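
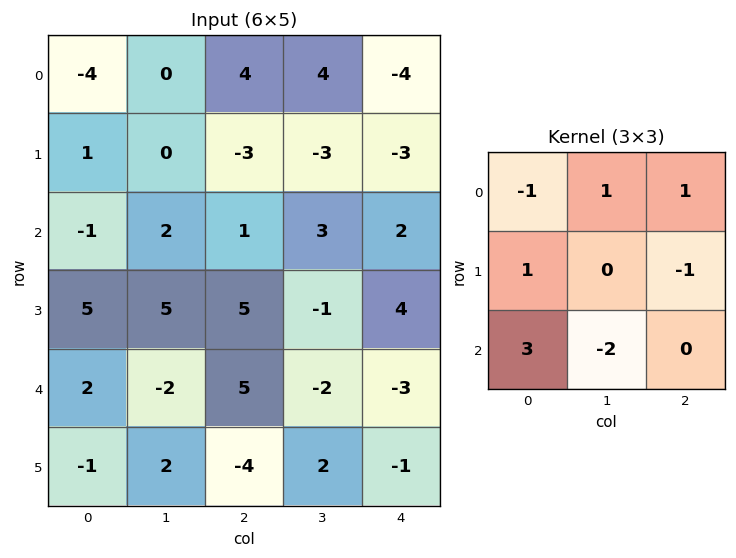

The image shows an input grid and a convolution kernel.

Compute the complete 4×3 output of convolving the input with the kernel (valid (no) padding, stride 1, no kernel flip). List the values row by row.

5 15 -7
-1 -2 13
14 -8 24
-5 13 -10

Output[0,0]: The receptive field on the input at this output position is [-4 0 4 / 1 0 -3 / -1 2 1]. Elementwise product with the kernel and sum: -4·-1 + 0·1 + 4·1 + 1·1 + -3·-1 + -1·3 + 2·-2.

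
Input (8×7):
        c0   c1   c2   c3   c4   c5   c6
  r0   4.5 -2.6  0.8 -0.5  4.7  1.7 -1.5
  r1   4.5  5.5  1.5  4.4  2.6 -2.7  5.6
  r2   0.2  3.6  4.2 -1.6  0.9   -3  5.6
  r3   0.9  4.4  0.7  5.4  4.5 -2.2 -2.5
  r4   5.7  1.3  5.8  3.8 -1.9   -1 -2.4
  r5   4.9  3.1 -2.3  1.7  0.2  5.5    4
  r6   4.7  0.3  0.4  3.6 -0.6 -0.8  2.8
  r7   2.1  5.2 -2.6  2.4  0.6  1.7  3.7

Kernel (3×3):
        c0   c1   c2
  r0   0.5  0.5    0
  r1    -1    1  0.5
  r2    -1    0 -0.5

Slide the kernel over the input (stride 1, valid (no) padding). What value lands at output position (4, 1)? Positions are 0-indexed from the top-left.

-3.1

The receptive field on the input at this output position is [1.3 5.8 3.8 / 3.1 -2.3 1.7 / 0.3 0.4 3.6]. Elementwise product with the kernel and sum: 1.3·0.5 + 5.8·0.5 + 3.1·-1 + -2.3·1 + 1.7·0.5 + 0.3·-1 + 3.6·-0.5.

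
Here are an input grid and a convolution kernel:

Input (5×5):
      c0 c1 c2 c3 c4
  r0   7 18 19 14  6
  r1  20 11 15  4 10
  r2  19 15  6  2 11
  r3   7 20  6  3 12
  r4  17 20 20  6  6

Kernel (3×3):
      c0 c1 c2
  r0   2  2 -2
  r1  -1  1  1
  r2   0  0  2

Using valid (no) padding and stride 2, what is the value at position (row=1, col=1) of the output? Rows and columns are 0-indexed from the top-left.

The receptive field on the input at this output position is [6 2 11 / 6 3 12 / 20 6 6]. Elementwise product with the kernel and sum: 6·2 + 2·2 + 11·-2 + 6·-1 + 3·1 + 12·1 + 6·2.

15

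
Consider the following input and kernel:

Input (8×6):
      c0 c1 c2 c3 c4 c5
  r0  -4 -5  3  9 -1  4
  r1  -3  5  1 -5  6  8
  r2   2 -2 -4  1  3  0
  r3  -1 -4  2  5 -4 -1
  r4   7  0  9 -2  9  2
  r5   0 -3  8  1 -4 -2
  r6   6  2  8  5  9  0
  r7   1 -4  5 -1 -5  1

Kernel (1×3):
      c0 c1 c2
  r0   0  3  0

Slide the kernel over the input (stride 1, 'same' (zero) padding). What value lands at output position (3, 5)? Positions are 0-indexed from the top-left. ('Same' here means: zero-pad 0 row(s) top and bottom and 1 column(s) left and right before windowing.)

The receptive field on the zero-padded input at this output position is [-4 -1 0]. Elementwise product with the kernel and sum: -1·3.

-3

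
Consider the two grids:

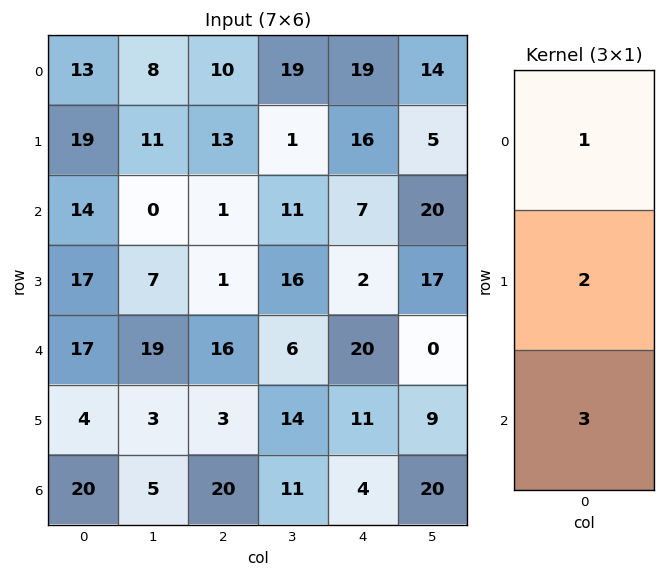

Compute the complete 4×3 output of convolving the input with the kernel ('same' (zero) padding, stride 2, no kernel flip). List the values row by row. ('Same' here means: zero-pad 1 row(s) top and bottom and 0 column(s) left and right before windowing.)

83 59 86
98 18 36
63 42 75
44 43 19

Output[0,0]: The receptive field on the zero-padded input at this output position is [0 / 13 / 19]. Elementwise product with the kernel and sum: 0·1 + 13·2 + 19·3.
Output[0,1]: The receptive field on the zero-padded input at this output position is [0 / 10 / 13]. Elementwise product with the kernel and sum: 0·1 + 10·2 + 13·3.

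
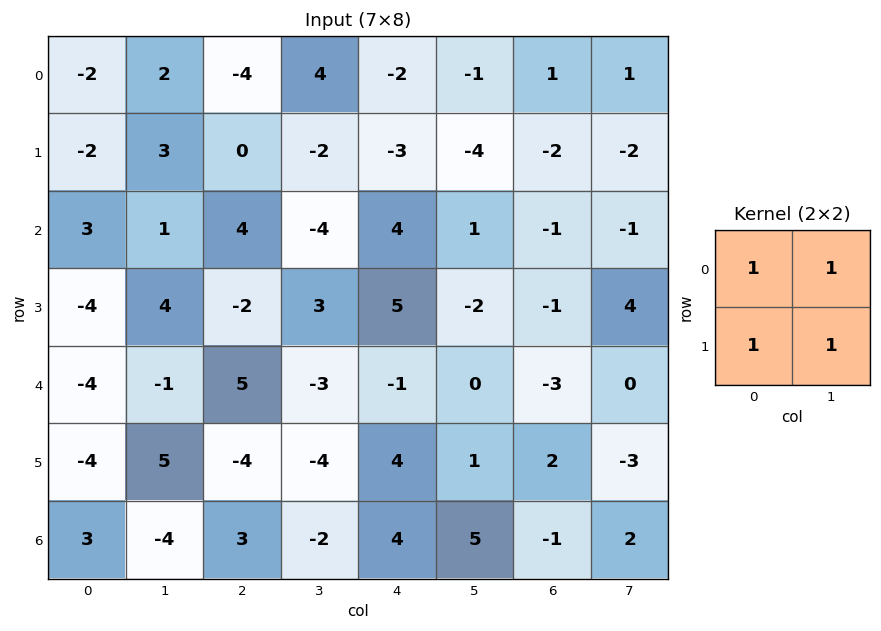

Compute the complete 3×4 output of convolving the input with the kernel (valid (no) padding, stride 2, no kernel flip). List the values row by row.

Output[0,0]: The receptive field on the input at this output position is [-2 2 / -2 3]. Elementwise product with the kernel and sum: -2·1 + 2·1 + -2·1 + 3·1.
Output[0,1]: The receptive field on the input at this output position is [-4 4 / 0 -2]. Elementwise product with the kernel and sum: -4·1 + 4·1 + 0·1 + -2·1.

1 -2 -10 -2
4 1 8 1
-4 -6 4 -4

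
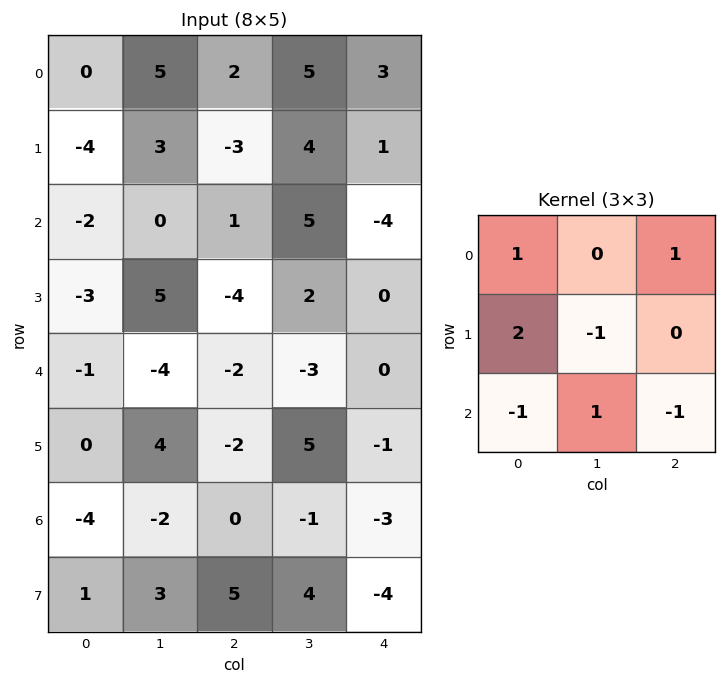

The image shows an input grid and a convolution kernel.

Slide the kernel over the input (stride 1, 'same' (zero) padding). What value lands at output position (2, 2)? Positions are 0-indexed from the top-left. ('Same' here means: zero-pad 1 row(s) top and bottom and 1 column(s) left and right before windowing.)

-5

The receptive field on the zero-padded input at this output position is [3 -3 4 / 0 1 5 / 5 -4 2]. Elementwise product with the kernel and sum: 3·1 + 4·1 + 0·2 + 1·-1 + 5·-1 + -4·1 + 2·-1.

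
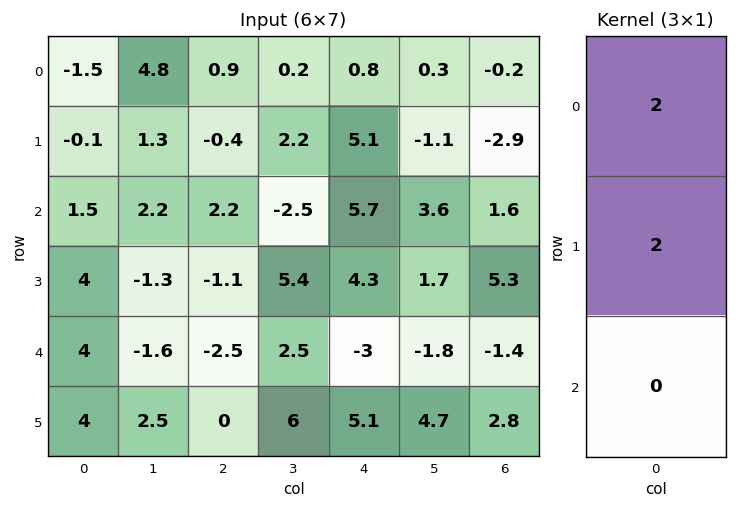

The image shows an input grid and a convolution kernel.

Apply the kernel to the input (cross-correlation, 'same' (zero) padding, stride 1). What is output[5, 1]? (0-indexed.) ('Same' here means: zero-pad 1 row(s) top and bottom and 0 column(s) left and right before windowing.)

1.8

The receptive field on the zero-padded input at this output position is [-1.6 / 2.5 / 0]. Elementwise product with the kernel and sum: -1.6·2 + 2.5·2.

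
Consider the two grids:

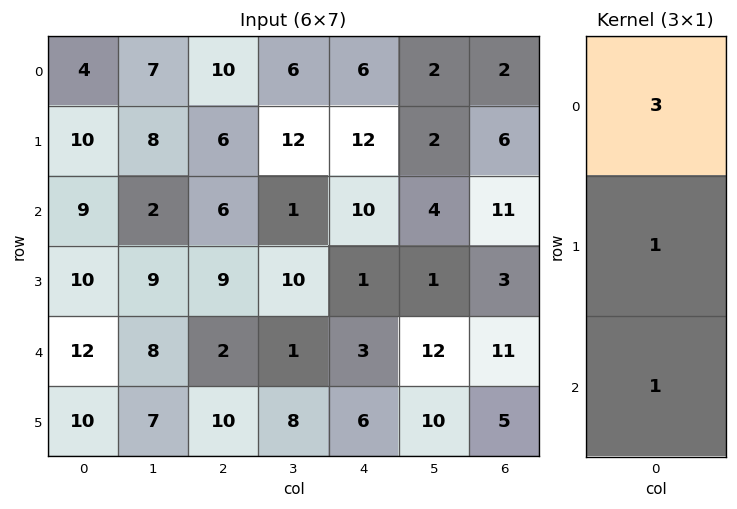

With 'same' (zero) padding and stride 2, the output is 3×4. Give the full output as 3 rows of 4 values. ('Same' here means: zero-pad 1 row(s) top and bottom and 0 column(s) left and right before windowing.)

Output[0,0]: The receptive field on the zero-padded input at this output position is [0 / 4 / 10]. Elementwise product with the kernel and sum: 0·3 + 4·1 + 10·1.
Output[0,1]: The receptive field on the zero-padded input at this output position is [0 / 10 / 6]. Elementwise product with the kernel and sum: 0·3 + 10·1 + 6·1.

14 16 18 8
49 33 47 32
52 39 12 25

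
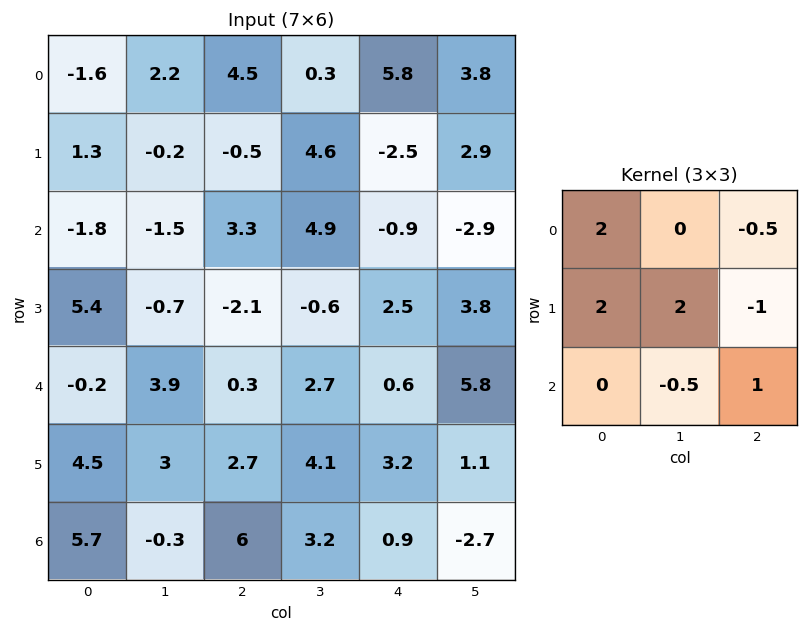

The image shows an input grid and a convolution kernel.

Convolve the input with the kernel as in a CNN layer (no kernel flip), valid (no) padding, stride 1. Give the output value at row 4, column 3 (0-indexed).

12.85

The receptive field on the input at this output position is [2.7 0.6 5.8 / 4.1 3.2 1.1 / 3.2 0.9 -2.7]. Elementwise product with the kernel and sum: 2.7·2 + 5.8·-0.5 + 4.1·2 + 3.2·2 + 1.1·-1 + 0.9·-0.5 + -2.7·1.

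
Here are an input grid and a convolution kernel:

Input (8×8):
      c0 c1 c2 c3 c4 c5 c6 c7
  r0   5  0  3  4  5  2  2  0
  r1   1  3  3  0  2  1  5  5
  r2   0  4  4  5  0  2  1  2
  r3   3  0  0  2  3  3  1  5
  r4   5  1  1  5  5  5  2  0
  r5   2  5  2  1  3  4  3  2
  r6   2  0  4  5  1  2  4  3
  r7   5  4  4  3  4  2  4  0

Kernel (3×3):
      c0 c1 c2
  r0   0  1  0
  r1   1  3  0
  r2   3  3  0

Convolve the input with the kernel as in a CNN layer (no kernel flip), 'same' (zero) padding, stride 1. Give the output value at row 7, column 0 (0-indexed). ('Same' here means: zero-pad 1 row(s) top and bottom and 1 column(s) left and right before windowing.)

17

The receptive field on the zero-padded input at this output position is [0 2 0 / 0 5 4 / 0 0 0]. Elementwise product with the kernel and sum: 2·1 + 0·1 + 5·3 + 0·3 + 0·3.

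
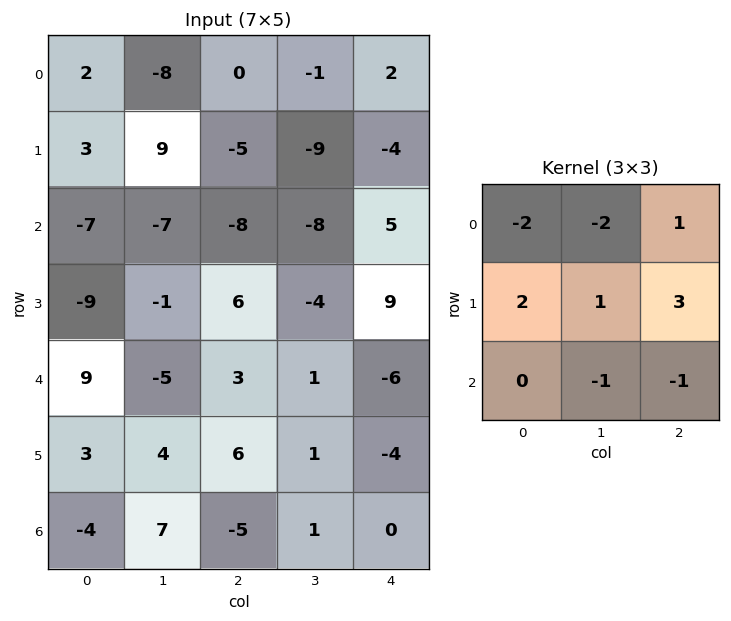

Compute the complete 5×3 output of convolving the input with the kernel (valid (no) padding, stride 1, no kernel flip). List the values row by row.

27 17 -24
-79 -65 10
21 10 77
38 -25 -3
21 26 -14

Output[0,0]: The receptive field on the input at this output position is [2 -8 0 / 3 9 -5 / -7 -7 -8]. Elementwise product with the kernel and sum: 2·-2 + -8·-2 + 0·1 + 3·2 + 9·1 + -5·3 + -7·-1 + -8·-1.
Output[0,1]: The receptive field on the input at this output position is [-8 0 -1 / 9 -5 -9 / -7 -8 -8]. Elementwise product with the kernel and sum: -8·-2 + 0·-2 + -1·1 + 9·2 + -5·1 + -9·3 + -8·-1 + -8·-1.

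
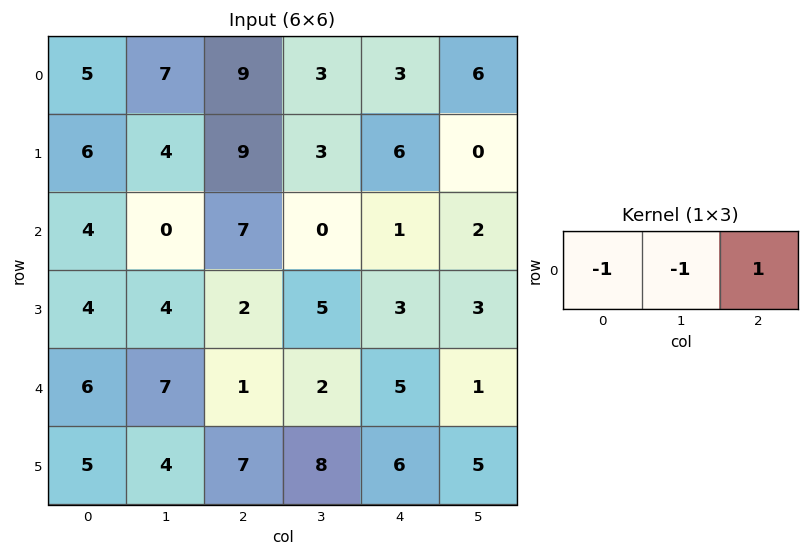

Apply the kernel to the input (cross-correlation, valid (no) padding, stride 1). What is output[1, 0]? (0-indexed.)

-1

The receptive field on the input at this output position is [6 4 9]. Elementwise product with the kernel and sum: 6·-1 + 4·-1 + 9·1.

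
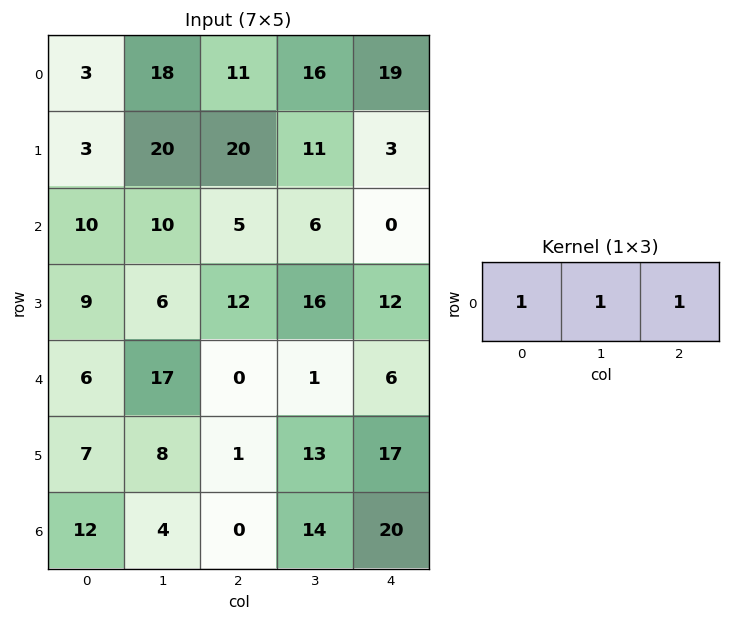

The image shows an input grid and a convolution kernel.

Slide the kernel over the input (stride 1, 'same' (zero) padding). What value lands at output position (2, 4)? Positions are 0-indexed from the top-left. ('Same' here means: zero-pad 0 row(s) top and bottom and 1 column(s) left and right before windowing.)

The receptive field on the zero-padded input at this output position is [6 0 0]. Elementwise product with the kernel and sum: 6·1 + 0·1 + 0·1.

6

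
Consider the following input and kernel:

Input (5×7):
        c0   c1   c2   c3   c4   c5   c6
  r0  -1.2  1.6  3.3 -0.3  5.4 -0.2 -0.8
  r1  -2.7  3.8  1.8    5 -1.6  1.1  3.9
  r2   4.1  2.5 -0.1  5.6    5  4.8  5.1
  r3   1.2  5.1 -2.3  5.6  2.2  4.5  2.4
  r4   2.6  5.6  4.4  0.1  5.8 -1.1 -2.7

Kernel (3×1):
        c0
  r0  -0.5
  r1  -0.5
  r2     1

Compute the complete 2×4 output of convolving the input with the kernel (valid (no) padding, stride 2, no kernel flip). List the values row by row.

Output[0,0]: The receptive field on the input at this output position is [-1.2 / -2.7 / 4.1]. Elementwise product with the kernel and sum: -1.2·-0.5 + -2.7·-0.5 + 4.1·1.

6.05 -2.65 3.1 3.55
-0.05 5.6 2.2 -6.45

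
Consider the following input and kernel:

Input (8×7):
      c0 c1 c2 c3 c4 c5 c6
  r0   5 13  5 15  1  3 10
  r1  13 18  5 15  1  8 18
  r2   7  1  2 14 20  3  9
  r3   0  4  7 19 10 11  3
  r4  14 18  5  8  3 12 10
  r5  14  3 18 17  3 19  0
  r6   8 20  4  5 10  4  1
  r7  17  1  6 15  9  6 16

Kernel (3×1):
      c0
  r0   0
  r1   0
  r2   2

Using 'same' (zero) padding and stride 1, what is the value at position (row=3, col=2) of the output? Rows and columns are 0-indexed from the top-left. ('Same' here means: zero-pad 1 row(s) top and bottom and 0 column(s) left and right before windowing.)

10

The receptive field on the zero-padded input at this output position is [2 / 7 / 5]. Elementwise product with the kernel and sum: 5·2.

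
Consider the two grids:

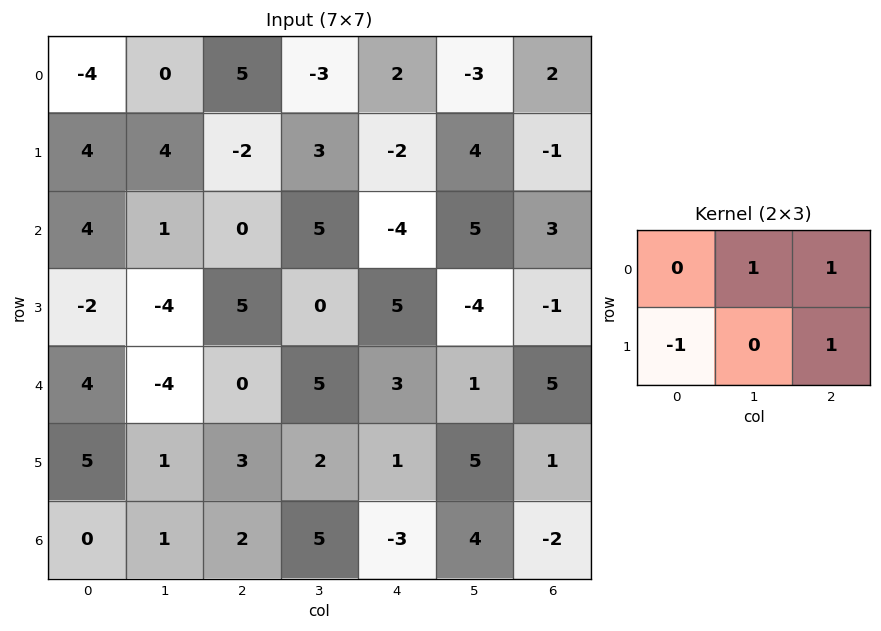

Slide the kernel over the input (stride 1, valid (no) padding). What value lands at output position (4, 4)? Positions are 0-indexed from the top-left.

The receptive field on the input at this output position is [3 1 5 / 1 5 1]. Elementwise product with the kernel and sum: 1·1 + 5·1 + 1·-1 + 1·1.

6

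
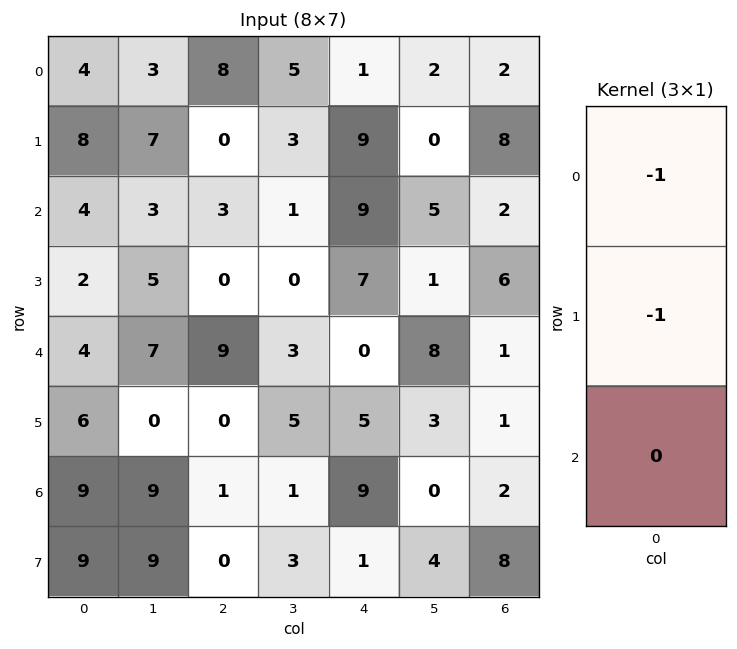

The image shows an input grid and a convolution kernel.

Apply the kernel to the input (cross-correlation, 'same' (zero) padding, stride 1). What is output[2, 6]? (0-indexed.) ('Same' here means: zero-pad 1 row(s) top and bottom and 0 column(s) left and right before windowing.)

-10

The receptive field on the zero-padded input at this output position is [8 / 2 / 6]. Elementwise product with the kernel and sum: 8·-1 + 2·-1.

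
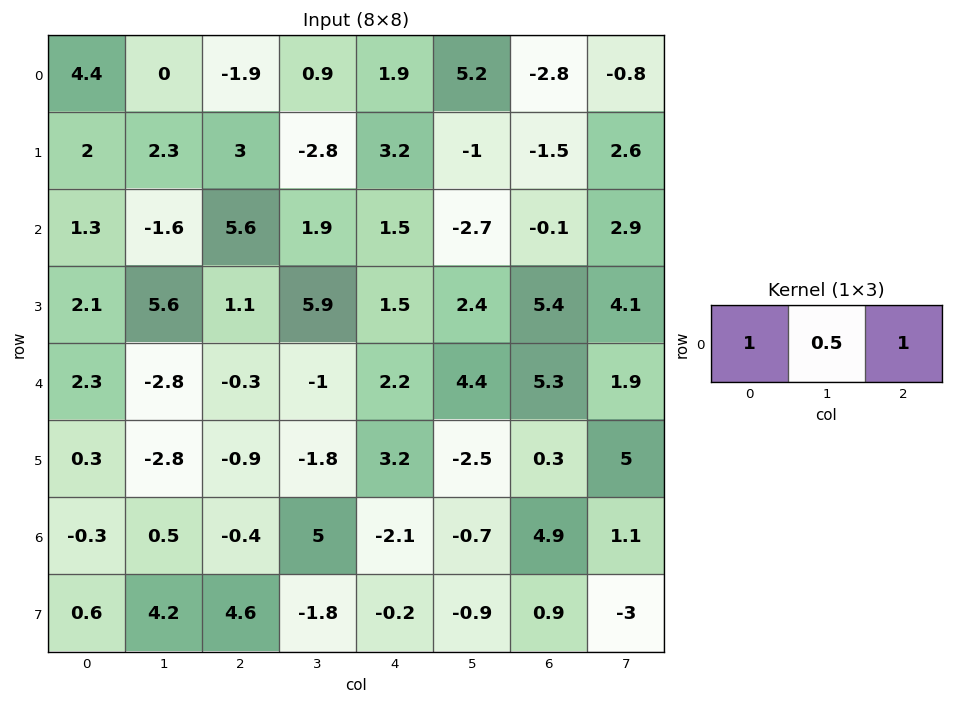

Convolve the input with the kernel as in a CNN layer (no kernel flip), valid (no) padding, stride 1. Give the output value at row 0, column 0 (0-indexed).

2.5

The receptive field on the input at this output position is [4.4 0 -1.9]. Elementwise product with the kernel and sum: 4.4·1 + 0·0.5 + -1.9·1.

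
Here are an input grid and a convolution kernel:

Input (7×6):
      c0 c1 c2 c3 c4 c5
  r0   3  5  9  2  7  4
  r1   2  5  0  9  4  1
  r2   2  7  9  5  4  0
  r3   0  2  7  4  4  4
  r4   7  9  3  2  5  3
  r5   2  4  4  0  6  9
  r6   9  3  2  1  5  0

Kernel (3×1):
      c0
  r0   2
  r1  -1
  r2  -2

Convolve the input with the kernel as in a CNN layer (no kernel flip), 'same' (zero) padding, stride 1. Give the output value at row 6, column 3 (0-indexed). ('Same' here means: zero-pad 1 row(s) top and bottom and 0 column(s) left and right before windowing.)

The receptive field on the zero-padded input at this output position is [0 / 1 / 0]. Elementwise product with the kernel and sum: 0·2 + 1·-1 + 0·-2.

-1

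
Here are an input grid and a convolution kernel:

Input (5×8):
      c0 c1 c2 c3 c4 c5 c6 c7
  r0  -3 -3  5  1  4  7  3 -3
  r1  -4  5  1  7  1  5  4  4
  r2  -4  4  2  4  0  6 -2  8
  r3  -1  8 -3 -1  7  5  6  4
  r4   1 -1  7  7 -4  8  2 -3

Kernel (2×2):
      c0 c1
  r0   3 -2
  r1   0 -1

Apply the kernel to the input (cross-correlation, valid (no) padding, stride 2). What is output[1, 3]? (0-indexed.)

-26

The receptive field on the input at this output position is [-2 8 / 6 4]. Elementwise product with the kernel and sum: -2·3 + 8·-2 + 4·-1.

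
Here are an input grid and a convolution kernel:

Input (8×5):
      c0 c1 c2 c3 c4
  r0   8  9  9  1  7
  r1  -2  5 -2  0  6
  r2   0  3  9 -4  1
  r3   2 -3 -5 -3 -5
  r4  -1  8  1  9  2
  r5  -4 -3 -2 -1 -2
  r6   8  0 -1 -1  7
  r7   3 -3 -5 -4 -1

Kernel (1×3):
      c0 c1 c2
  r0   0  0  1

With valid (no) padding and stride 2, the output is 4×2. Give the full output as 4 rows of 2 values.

9 7
9 1
1 2
-1 7

Output[0,0]: The receptive field on the input at this output position is [8 9 9]. Elementwise product with the kernel and sum: 9·1.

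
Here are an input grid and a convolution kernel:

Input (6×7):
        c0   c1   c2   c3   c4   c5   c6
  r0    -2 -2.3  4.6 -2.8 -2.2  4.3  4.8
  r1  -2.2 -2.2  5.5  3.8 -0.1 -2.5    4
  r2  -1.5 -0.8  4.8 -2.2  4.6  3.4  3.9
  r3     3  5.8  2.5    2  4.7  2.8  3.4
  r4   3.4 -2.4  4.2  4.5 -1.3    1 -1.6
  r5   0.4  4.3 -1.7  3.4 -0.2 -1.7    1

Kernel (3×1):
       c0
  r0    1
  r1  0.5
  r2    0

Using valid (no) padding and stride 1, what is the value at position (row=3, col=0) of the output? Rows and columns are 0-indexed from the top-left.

4.7

The receptive field on the input at this output position is [3 / 3.4 / 0.4]. Elementwise product with the kernel and sum: 3·1 + 3.4·0.5.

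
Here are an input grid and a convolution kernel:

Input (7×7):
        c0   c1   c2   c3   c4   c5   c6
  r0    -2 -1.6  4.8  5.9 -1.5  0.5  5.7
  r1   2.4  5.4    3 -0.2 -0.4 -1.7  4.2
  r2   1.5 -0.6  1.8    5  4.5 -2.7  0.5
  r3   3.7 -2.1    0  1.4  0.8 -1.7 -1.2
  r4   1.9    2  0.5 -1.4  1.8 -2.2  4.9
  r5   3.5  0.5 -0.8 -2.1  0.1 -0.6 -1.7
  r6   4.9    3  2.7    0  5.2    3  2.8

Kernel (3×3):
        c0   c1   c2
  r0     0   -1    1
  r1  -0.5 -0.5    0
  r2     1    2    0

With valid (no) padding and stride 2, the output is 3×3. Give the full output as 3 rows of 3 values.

Output[0,0]: The receptive field on the input at this output position is [-2 -1.6 4.8 / 2.4 5.4 3 / 1.5 -0.6 1.8]. Elementwise product with the kernel and sum: -1.6·-1 + 4.8·1 + 2.4·-0.5 + 5.4·-0.5 + 1.5·1 + -0.6·2.
Output[0,1]: The receptive field on the input at this output position is [4.8 5.9 -1.5 / 3 -0.2 -0.4 / 1.8 5 4.5]. Elementwise product with the kernel and sum: 5.9·-1 + -1.5·1 + 3·-0.5 + -0.2·-0.5 + 1.8·1 + 5·2.

2.8 3 5.35
7.5 -3.5 1.05
7.4 7.35 18.55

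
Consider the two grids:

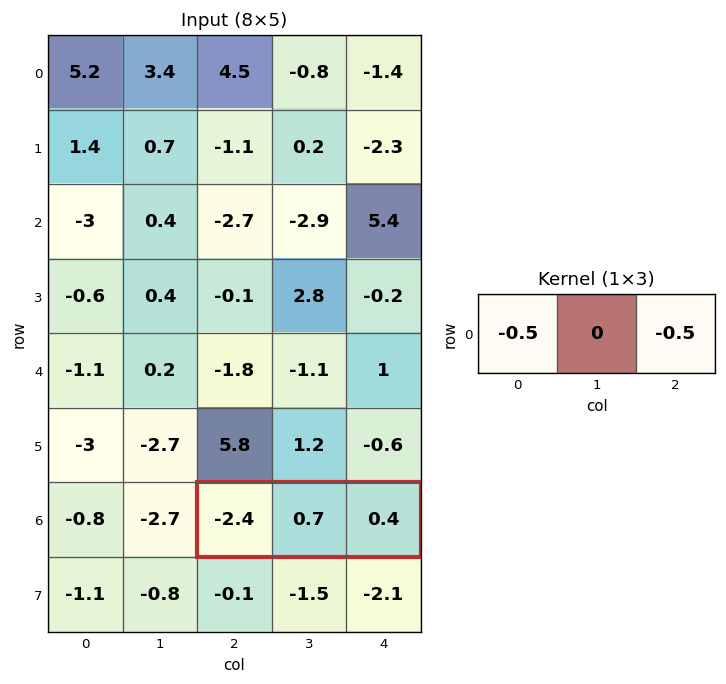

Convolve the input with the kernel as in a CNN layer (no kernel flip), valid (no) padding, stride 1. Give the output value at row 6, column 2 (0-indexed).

1

The receptive field on the input at this output position is [-2.4 0.7 0.4]. Elementwise product with the kernel and sum: -2.4·-0.5 + 0.4·-0.5.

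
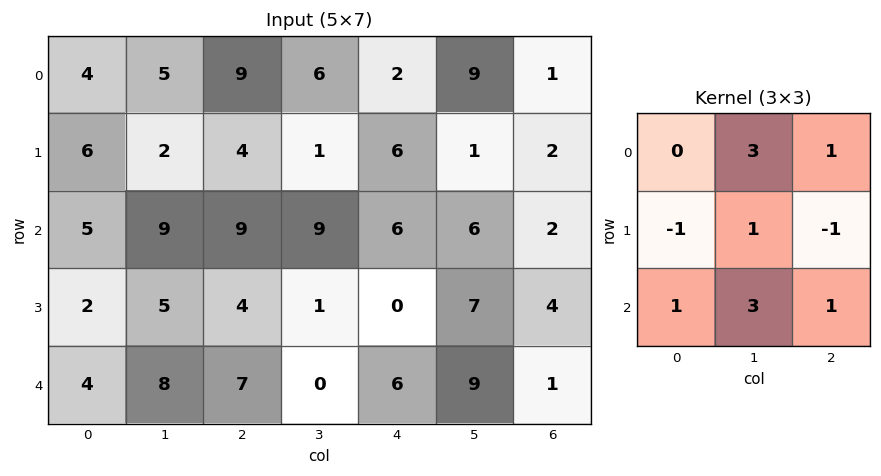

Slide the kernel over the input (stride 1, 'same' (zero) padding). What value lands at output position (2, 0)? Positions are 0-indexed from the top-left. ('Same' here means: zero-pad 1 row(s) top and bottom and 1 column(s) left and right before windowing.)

The receptive field on the zero-padded input at this output position is [0 6 2 / 0 5 9 / 0 2 5]. Elementwise product with the kernel and sum: 6·3 + 2·1 + 0·-1 + 5·1 + 9·-1 + 0·1 + 2·3 + 5·1.

27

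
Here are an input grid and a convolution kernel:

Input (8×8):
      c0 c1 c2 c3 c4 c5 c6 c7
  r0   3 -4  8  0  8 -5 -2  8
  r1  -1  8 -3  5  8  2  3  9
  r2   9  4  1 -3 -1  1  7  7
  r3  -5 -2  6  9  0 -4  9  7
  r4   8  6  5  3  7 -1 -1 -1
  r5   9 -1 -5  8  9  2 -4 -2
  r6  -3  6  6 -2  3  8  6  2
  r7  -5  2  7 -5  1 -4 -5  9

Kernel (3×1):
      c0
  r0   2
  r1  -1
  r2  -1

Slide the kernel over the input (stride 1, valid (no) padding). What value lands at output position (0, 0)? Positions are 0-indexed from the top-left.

-2

The receptive field on the input at this output position is [3 / -1 / 9]. Elementwise product with the kernel and sum: 3·2 + -1·-1 + 9·-1.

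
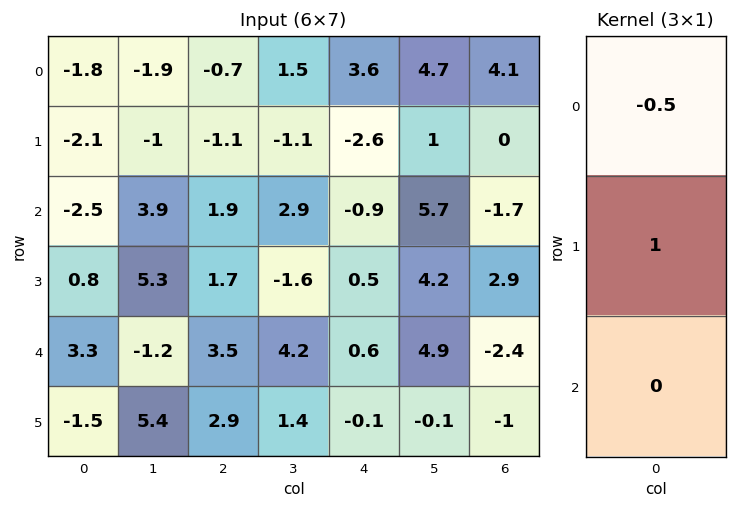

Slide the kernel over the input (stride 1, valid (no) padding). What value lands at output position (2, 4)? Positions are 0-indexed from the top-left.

0.95

The receptive field on the input at this output position is [-0.9 / 0.5 / 0.6]. Elementwise product with the kernel and sum: -0.9·-0.5 + 0.5·1.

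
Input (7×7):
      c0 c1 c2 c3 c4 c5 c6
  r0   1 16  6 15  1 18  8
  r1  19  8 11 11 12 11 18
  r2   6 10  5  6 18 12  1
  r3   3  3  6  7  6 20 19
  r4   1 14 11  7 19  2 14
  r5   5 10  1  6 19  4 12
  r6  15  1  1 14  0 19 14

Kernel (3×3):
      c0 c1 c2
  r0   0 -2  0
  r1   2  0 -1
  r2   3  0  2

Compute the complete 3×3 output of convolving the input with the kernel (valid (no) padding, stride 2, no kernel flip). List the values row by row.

Output[0,0]: The receptive field on the input at this output position is [1 16 6 / 19 8 11 / 6 10 5]. Elementwise product with the kernel and sum: 16·-2 + 19·2 + 11·-1 + 6·3 + 5·2.
Output[0,1]: The receptive field on the input at this output position is [6 15 1 / 11 11 12 / 5 6 18]. Elementwise product with the kernel and sum: 15·-2 + 11·2 + 12·-1 + 5·3 + 18·2.

23 31 26
5 65 54
28 -28 50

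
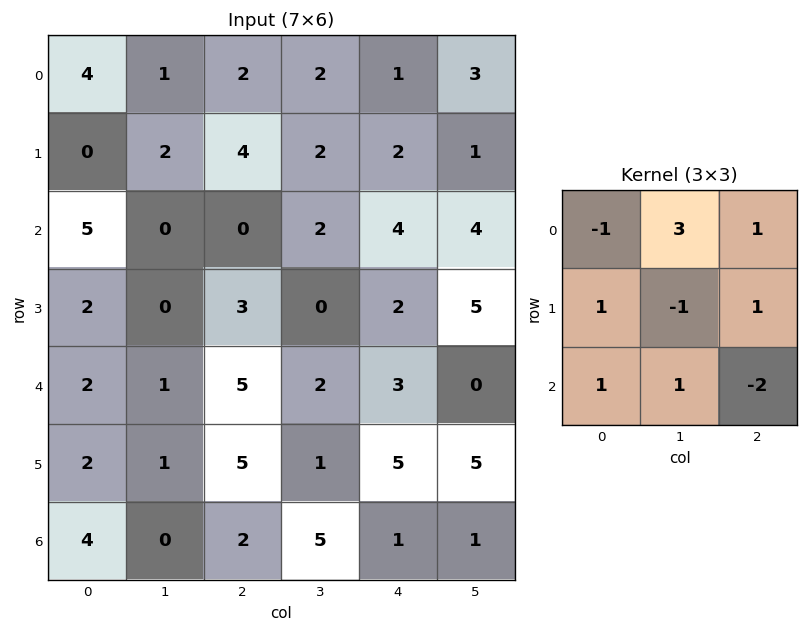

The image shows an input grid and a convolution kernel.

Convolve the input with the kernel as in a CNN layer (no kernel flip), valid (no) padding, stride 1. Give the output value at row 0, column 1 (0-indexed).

The receptive field on the input at this output position is [1 2 2 / 2 4 2 / 0 0 2]. Elementwise product with the kernel and sum: 1·-1 + 2·3 + 2·1 + 2·1 + 4·-1 + 2·1 + 0·1 + 0·1 + 2·-2.

3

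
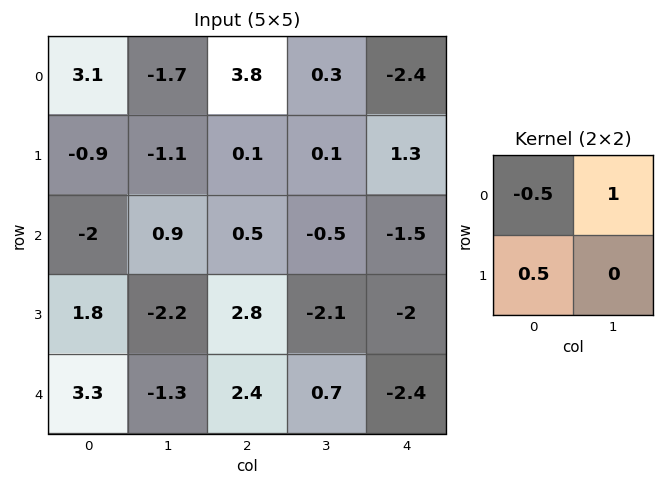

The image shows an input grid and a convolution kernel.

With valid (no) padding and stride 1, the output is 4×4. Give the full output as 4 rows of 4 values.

-3.7 4.1 -1.55 -2.5
-1.65 1.1 0.3 1
2.8 -1.05 0.65 -2.3
-1.45 3.25 -2.3 -0.6

Output[0,0]: The receptive field on the input at this output position is [3.1 -1.7 / -0.9 -1.1]. Elementwise product with the kernel and sum: 3.1·-0.5 + -1.7·1 + -0.9·0.5.
Output[0,1]: The receptive field on the input at this output position is [-1.7 3.8 / -1.1 0.1]. Elementwise product with the kernel and sum: -1.7·-0.5 + 3.8·1 + -1.1·0.5.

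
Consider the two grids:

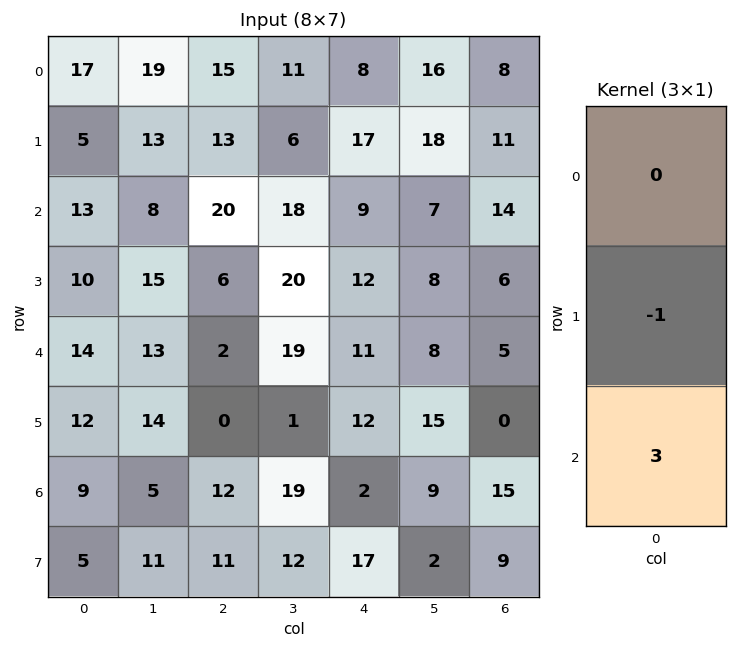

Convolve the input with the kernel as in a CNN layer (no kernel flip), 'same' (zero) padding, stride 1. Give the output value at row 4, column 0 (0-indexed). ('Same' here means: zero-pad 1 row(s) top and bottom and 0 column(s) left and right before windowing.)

The receptive field on the zero-padded input at this output position is [10 / 14 / 12]. Elementwise product with the kernel and sum: 14·-1 + 12·3.

22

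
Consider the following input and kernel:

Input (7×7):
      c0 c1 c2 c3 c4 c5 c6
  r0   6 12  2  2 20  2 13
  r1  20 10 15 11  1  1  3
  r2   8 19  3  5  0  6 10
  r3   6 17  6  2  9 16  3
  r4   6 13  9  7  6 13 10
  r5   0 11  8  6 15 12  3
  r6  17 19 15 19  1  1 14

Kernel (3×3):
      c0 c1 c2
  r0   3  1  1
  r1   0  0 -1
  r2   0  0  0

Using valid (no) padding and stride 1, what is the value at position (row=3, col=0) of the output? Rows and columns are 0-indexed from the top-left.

The receptive field on the input at this output position is [6 17 6 / 6 13 9 / 0 11 8]. Elementwise product with the kernel and sum: 6·3 + 17·1 + 6·1 + 9·-1.

32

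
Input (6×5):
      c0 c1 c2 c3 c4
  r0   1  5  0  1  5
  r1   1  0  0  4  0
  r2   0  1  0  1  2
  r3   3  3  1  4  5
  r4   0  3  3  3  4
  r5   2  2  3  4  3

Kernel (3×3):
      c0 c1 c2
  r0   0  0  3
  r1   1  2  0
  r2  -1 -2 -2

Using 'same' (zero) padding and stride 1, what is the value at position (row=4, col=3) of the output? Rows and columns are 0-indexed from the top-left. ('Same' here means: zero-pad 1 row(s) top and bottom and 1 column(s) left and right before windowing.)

The receptive field on the zero-padded input at this output position is [1 4 5 / 3 3 4 / 3 4 3]. Elementwise product with the kernel and sum: 5·3 + 3·1 + 3·2 + 3·-1 + 4·-2 + 3·-2.

7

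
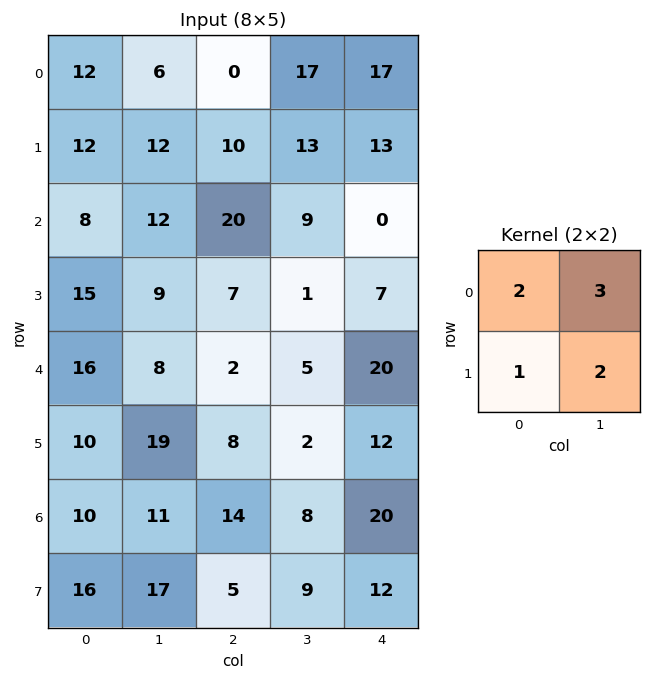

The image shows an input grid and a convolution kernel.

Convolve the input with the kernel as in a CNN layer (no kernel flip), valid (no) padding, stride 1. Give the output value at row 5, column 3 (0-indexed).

The receptive field on the input at this output position is [2 12 / 8 20]. Elementwise product with the kernel and sum: 2·2 + 12·3 + 8·1 + 20·2.

88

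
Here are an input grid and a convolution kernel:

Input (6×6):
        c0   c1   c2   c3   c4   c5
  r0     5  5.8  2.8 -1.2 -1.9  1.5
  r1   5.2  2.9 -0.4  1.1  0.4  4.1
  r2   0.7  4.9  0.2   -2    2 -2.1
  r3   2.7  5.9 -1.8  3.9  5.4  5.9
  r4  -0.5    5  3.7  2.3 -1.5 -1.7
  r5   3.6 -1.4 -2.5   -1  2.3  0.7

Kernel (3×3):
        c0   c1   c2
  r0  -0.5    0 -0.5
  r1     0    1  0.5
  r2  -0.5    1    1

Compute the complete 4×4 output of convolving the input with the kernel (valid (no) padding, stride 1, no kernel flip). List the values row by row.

Output[0,0]: The receptive field on the input at this output position is [5 5.8 2.8 / 5.2 2.9 -0.4 / 0.7 4.9 0.2]. Elementwise product with the kernel and sum: 5·-0.5 + 2.8·-0.5 + 2.9·1 + -0.4·0.5 + 0.7·-0.5 + 4.9·1 + 0.2·1.

3.55 -6.4 0.75 3.2
5.35 -3.65 9.2 7.7
13.5 2.2 4.45 6.05
0.7 -2.85 2.3 -3.75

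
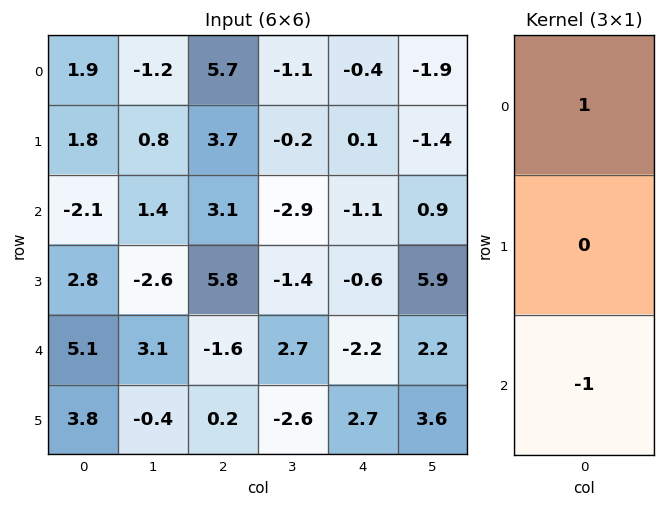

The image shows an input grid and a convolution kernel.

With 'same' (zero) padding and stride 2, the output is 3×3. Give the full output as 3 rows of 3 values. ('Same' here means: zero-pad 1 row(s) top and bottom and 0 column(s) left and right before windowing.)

-1.8 -3.7 -0.1
-1 -2.1 0.7
-1 5.6 -3.3

Output[0,0]: The receptive field on the zero-padded input at this output position is [0 / 1.9 / 1.8]. Elementwise product with the kernel and sum: 0·1 + 1.8·-1.
Output[0,1]: The receptive field on the zero-padded input at this output position is [0 / 5.7 / 3.7]. Elementwise product with the kernel and sum: 0·1 + 3.7·-1.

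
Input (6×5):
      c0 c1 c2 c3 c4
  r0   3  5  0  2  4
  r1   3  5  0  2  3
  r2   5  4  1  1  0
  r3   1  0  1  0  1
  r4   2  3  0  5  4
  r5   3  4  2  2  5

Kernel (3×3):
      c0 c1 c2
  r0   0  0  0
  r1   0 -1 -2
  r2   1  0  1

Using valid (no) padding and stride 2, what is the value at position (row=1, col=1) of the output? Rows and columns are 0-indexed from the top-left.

The receptive field on the input at this output position is [1 1 0 / 1 0 1 / 0 5 4]. Elementwise product with the kernel and sum: 0·-1 + 1·-2 + 0·1 + 4·1.

2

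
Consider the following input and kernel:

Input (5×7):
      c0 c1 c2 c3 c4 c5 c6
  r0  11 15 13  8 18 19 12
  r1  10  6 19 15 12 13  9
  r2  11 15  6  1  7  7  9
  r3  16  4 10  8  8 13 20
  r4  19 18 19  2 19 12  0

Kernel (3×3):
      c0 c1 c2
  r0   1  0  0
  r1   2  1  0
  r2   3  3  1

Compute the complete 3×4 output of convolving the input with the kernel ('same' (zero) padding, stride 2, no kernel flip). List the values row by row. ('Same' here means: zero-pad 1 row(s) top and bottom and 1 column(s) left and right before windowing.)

47 133 128 116
63 92 85 135
19 59 31 37

Output[0,0]: The receptive field on the zero-padded input at this output position is [0 0 0 / 0 11 15 / 0 10 6]. Elementwise product with the kernel and sum: 0·1 + 0·2 + 11·1 + 0·3 + 10·3 + 6·1.
Output[0,1]: The receptive field on the zero-padded input at this output position is [0 0 0 / 15 13 8 / 6 19 15]. Elementwise product with the kernel and sum: 0·1 + 15·2 + 13·1 + 6·3 + 19·3 + 15·1.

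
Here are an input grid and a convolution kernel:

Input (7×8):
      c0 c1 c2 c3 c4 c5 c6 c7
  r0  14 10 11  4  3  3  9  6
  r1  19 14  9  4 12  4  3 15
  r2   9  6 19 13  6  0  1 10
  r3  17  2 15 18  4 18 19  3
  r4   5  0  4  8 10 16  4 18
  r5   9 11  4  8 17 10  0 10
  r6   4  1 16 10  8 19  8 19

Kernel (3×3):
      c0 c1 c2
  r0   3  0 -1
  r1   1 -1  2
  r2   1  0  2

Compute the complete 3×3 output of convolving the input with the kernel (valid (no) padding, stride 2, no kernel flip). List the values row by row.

101 90 22
66 80 59
53 64 57

Output[0,0]: The receptive field on the input at this output position is [14 10 11 / 19 14 9 / 9 6 19]. Elementwise product with the kernel and sum: 14·3 + 11·-1 + 19·1 + 14·-1 + 9·2 + 9·1 + 19·2.
Output[0,1]: The receptive field on the input at this output position is [11 4 3 / 9 4 12 / 19 13 6]. Elementwise product with the kernel and sum: 11·3 + 3·-1 + 9·1 + 4·-1 + 12·2 + 19·1 + 6·2.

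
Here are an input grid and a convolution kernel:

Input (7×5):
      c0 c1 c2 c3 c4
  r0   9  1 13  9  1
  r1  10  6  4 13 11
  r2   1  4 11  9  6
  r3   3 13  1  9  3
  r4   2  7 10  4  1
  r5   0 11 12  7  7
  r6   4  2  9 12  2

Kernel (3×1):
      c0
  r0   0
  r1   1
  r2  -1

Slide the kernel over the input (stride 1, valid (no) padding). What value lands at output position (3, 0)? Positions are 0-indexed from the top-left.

2

The receptive field on the input at this output position is [3 / 2 / 0]. Elementwise product with the kernel and sum: 2·1 + 0·-1.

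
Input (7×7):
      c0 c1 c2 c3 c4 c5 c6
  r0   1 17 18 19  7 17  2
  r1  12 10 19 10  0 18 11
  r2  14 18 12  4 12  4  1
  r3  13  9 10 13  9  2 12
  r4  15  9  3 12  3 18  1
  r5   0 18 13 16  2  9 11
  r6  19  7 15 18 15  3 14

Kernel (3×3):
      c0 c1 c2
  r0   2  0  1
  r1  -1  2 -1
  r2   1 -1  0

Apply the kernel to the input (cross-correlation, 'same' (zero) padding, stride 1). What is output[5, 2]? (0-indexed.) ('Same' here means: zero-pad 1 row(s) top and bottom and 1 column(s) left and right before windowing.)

14

The receptive field on the zero-padded input at this output position is [9 3 12 / 18 13 16 / 7 15 18]. Elementwise product with the kernel and sum: 9·2 + 12·1 + 18·-1 + 13·2 + 16·-1 + 7·1 + 15·-1.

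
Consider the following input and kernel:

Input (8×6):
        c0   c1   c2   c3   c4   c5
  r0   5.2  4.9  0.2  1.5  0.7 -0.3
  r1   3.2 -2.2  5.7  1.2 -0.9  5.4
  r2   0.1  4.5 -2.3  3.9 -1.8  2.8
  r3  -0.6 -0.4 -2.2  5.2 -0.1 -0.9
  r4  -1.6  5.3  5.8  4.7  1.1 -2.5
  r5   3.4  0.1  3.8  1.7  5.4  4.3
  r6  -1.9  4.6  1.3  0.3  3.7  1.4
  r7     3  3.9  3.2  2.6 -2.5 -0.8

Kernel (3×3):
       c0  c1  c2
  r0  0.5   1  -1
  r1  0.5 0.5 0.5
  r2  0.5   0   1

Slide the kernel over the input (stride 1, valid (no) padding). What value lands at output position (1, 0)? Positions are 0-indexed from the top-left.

-7.65

The receptive field on the input at this output position is [3.2 -2.2 5.7 / 0.1 4.5 -2.3 / -0.6 -0.4 -2.2]. Elementwise product with the kernel and sum: 3.2·0.5 + -2.2·1 + 5.7·-1 + 0.1·0.5 + 4.5·0.5 + -2.3·0.5 + -0.6·0.5 + -2.2·1.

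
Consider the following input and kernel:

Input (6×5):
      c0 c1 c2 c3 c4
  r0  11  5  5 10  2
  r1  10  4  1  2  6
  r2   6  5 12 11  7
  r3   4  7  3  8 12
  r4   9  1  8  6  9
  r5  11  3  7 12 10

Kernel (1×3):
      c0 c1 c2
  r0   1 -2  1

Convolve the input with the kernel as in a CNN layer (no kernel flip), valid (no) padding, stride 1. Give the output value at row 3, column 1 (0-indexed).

9

The receptive field on the input at this output position is [7 3 8]. Elementwise product with the kernel and sum: 7·1 + 3·-2 + 8·1.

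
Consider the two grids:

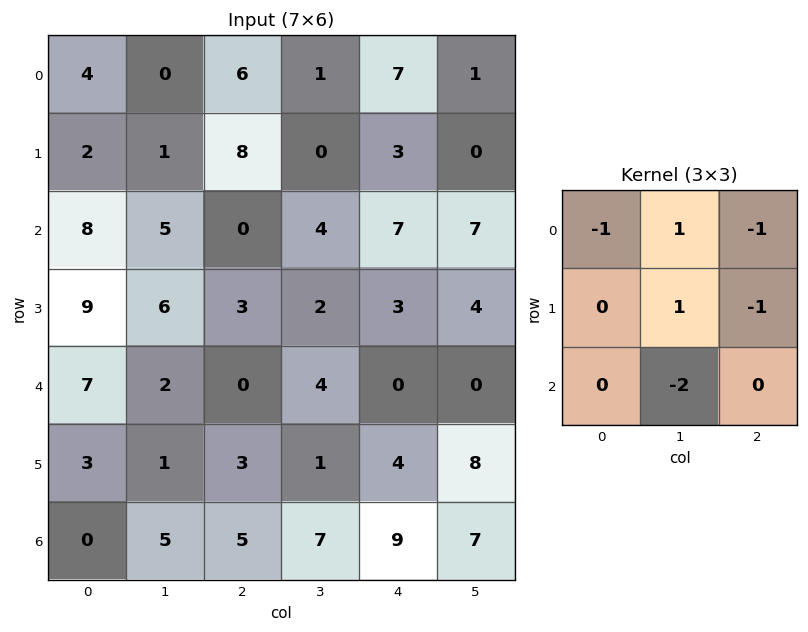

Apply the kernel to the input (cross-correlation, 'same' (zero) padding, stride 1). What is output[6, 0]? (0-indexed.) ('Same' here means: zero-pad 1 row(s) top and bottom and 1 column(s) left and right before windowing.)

The receptive field on the zero-padded input at this output position is [0 3 1 / 0 0 5 / 0 0 0]. Elementwise product with the kernel and sum: 0·-1 + 3·1 + 1·-1 + 0·1 + 5·-1 + 0·-2.

-3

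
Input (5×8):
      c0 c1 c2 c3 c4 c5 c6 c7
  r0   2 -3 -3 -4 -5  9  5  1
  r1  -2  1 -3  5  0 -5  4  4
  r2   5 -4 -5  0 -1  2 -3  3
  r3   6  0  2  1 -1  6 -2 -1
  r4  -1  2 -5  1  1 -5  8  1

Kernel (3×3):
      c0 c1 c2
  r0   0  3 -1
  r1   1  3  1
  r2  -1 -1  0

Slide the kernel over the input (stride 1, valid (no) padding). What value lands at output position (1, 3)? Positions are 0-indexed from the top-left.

4

The receptive field on the input at this output position is [5 0 -5 / 0 -1 2 / 1 -1 6]. Elementwise product with the kernel and sum: 0·3 + -5·-1 + 0·1 + -1·3 + 2·1 + 1·-1 + -1·-1.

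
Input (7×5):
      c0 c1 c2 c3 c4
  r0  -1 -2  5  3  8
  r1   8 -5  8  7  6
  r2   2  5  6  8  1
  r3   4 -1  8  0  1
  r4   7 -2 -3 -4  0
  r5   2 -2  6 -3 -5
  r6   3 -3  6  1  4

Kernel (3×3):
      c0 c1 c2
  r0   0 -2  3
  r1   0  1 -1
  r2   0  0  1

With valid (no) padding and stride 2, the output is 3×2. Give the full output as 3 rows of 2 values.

12 20
-4 -14
-7 14

Output[0,0]: The receptive field on the input at this output position is [-1 -2 5 / 8 -5 8 / 2 5 6]. Elementwise product with the kernel and sum: -2·-2 + 5·3 + -5·1 + 8·-1 + 6·1.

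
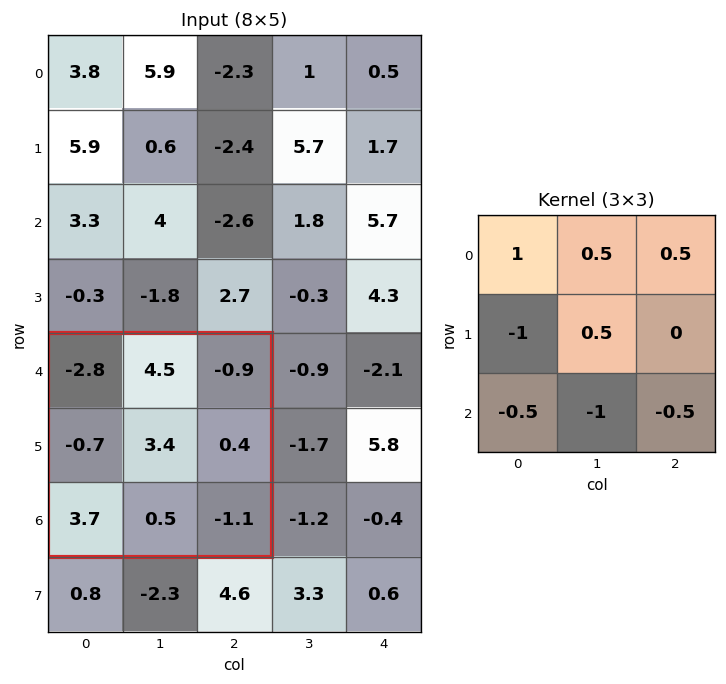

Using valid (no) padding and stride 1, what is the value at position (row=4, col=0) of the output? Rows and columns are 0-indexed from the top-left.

-0.4

The receptive field on the input at this output position is [-2.8 4.5 -0.9 / -0.7 3.4 0.4 / 3.7 0.5 -1.1]. Elementwise product with the kernel and sum: -2.8·1 + 4.5·0.5 + -0.9·0.5 + -0.7·-1 + 3.4·0.5 + 3.7·-0.5 + 0.5·-1 + -1.1·-0.5.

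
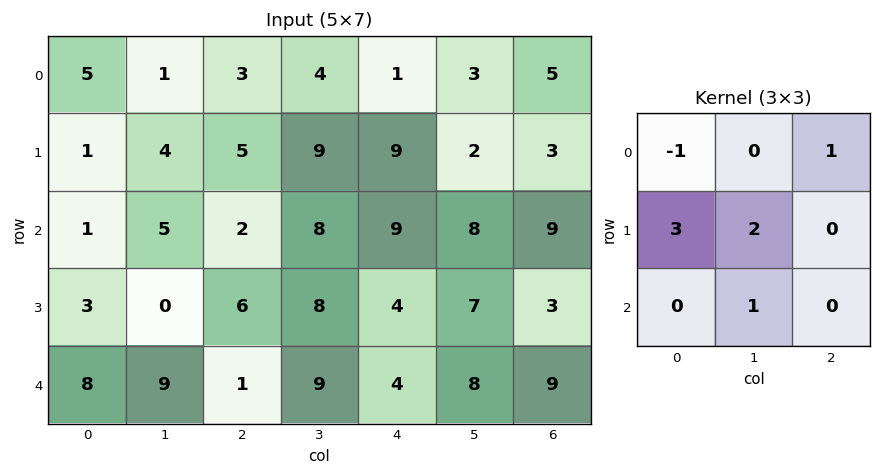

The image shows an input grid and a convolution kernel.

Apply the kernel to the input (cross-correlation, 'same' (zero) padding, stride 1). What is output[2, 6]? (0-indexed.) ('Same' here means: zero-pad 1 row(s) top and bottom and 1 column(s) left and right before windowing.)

43

The receptive field on the zero-padded input at this output position is [2 3 0 / 8 9 0 / 7 3 0]. Elementwise product with the kernel and sum: 2·-1 + 0·1 + 8·3 + 9·2 + 3·1.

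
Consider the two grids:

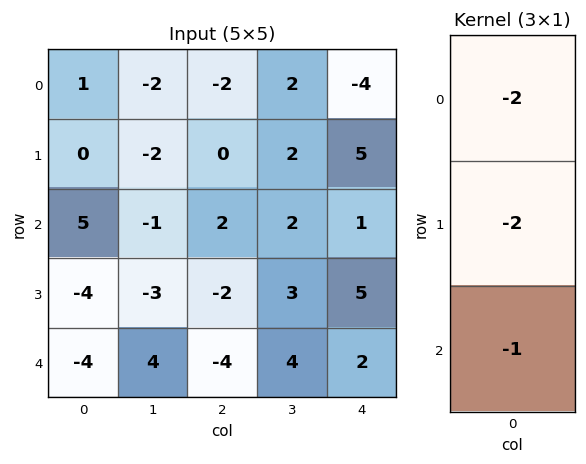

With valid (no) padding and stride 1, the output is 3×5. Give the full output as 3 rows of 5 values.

-7 9 2 -10 -3
-6 9 -2 -11 -17
2 4 4 -14 -14

Output[0,0]: The receptive field on the input at this output position is [1 / 0 / 5]. Elementwise product with the kernel and sum: 1·-2 + 0·-2 + 5·-1.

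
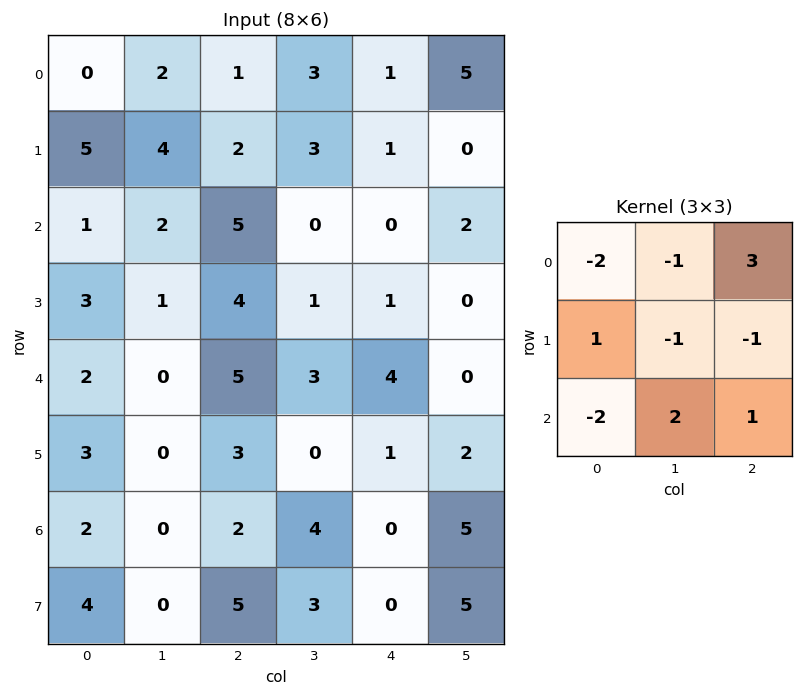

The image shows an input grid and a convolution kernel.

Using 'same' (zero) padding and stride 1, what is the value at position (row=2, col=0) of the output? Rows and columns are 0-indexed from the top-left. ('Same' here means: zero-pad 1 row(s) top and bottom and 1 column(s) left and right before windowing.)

11

The receptive field on the zero-padded input at this output position is [0 5 4 / 0 1 2 / 0 3 1]. Elementwise product with the kernel and sum: 0·-2 + 5·-1 + 4·3 + 0·1 + 1·-1 + 2·-1 + 0·-2 + 3·2 + 1·1.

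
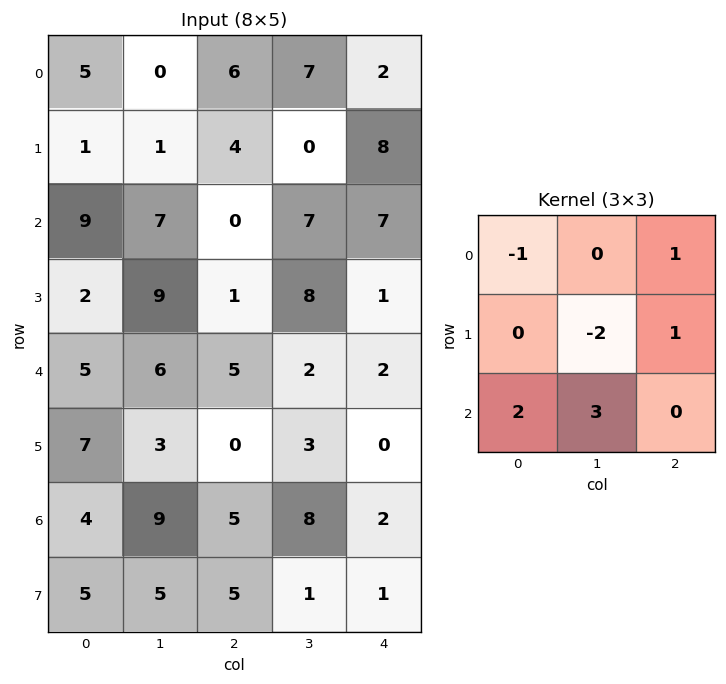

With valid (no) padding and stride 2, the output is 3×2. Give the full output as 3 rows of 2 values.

42 25
2 8
29 25

Output[0,0]: The receptive field on the input at this output position is [5 0 6 / 1 1 4 / 9 7 0]. Elementwise product with the kernel and sum: 5·-1 + 6·1 + 1·-2 + 4·1 + 9·2 + 7·3.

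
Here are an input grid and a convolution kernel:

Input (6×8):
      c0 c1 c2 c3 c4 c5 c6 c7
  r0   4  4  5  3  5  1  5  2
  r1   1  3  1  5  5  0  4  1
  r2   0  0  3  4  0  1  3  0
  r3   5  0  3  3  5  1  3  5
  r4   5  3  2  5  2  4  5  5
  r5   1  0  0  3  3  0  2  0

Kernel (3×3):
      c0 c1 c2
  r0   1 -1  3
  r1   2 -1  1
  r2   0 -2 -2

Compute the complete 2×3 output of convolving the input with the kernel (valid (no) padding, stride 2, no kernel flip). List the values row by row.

Output[0,0]: The receptive field on the input at this output position is [4 4 5 / 1 3 1 / 0 0 3]. Elementwise product with the kernel and sum: 4·1 + 4·-1 + 5·3 + 1·2 + 3·-1 + 1·1 + 0·-2 + 3·-2.

9 11 25
12 -7 2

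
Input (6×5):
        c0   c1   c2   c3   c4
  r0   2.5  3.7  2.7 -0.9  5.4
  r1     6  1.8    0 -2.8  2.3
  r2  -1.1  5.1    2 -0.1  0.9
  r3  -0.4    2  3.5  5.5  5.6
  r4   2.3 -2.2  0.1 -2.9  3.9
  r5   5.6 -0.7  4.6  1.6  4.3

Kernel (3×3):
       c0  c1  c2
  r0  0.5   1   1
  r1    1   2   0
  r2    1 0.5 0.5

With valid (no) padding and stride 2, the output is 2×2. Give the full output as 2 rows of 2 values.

19.7 2.65
11.4 16.9

Output[0,0]: The receptive field on the input at this output position is [2.5 3.7 2.7 / 6 1.8 0 / -1.1 5.1 2]. Elementwise product with the kernel and sum: 2.5·0.5 + 3.7·1 + 2.7·1 + 6·1 + 1.8·2 + -1.1·1 + 5.1·0.5 + 2·0.5.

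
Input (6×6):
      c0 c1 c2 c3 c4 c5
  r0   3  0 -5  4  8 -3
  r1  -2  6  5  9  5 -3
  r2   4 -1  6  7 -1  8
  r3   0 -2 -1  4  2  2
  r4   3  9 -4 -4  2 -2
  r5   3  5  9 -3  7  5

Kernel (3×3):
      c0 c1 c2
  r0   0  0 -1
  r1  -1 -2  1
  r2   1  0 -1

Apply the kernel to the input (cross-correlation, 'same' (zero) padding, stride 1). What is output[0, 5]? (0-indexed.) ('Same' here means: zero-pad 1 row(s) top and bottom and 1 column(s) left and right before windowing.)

The receptive field on the zero-padded input at this output position is [0 0 0 / 8 -3 0 / 5 -3 0]. Elementwise product with the kernel and sum: 0·-1 + 8·-1 + -3·-2 + 0·1 + 5·1 + 0·-1.

3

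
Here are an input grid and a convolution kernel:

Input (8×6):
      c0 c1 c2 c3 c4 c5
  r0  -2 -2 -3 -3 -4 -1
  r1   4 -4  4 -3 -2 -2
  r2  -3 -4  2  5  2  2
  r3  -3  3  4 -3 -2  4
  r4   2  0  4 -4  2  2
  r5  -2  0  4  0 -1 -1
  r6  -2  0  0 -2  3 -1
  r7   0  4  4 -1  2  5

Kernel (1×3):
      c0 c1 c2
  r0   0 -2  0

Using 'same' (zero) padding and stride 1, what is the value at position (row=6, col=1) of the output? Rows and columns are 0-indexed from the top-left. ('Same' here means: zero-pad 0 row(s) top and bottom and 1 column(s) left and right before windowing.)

The receptive field on the zero-padded input at this output position is [-2 0 0]. Elementwise product with the kernel and sum: 0·-2.

0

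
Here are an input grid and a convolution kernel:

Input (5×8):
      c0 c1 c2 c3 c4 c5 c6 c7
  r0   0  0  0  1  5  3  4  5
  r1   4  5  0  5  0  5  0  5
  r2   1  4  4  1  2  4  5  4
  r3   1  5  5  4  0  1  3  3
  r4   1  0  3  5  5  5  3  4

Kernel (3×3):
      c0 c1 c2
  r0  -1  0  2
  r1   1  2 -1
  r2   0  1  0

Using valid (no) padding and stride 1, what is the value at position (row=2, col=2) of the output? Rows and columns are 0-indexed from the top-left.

The receptive field on the input at this output position is [4 1 2 / 5 4 0 / 3 5 5]. Elementwise product with the kernel and sum: 4·-1 + 2·2 + 5·1 + 4·2 + 0·-1 + 5·1.

18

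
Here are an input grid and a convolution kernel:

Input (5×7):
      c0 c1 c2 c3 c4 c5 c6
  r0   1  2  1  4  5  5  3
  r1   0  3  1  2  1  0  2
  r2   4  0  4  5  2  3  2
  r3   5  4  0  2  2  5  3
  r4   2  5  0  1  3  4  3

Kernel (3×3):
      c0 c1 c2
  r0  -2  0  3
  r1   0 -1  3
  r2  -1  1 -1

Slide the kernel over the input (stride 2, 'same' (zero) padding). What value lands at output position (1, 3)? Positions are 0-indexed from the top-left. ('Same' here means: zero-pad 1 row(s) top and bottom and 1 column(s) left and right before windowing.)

The receptive field on the zero-padded input at this output position is [0 2 0 / 3 2 0 / 5 3 0]. Elementwise product with the kernel and sum: 0·-2 + 0·3 + 2·-1 + 0·3 + 5·-1 + 3·1 + 0·-1.

-4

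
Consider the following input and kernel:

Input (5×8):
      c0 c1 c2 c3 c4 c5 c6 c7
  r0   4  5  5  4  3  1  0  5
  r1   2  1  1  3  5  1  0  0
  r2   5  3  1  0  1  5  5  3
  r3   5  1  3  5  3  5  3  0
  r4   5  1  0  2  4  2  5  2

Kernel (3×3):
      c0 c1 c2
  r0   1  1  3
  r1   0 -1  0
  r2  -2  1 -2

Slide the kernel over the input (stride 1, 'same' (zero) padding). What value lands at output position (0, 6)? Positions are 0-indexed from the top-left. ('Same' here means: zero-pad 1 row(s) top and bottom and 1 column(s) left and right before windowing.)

The receptive field on the zero-padded input at this output position is [0 0 0 / 1 0 5 / 1 0 0]. Elementwise product with the kernel and sum: 0·1 + 0·1 + 0·3 + 0·-1 + 1·-2 + 0·1 + 0·-2.

-2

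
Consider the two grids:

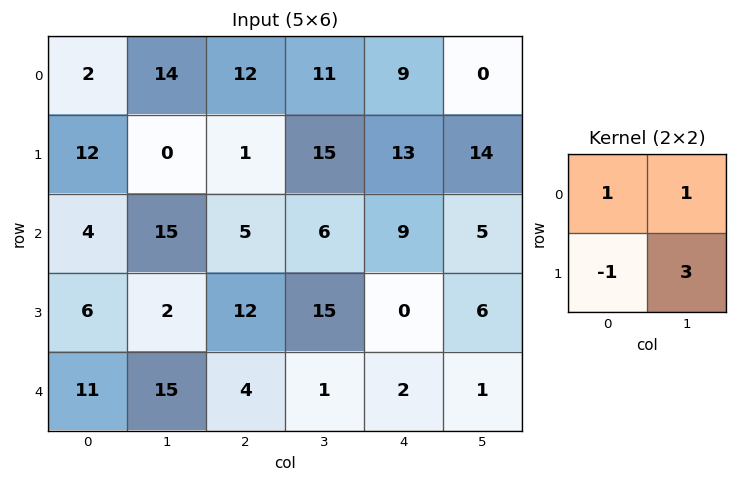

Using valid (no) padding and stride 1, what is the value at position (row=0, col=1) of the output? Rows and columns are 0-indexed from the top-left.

The receptive field on the input at this output position is [14 12 / 0 1]. Elementwise product with the kernel and sum: 14·1 + 12·1 + 0·-1 + 1·3.

29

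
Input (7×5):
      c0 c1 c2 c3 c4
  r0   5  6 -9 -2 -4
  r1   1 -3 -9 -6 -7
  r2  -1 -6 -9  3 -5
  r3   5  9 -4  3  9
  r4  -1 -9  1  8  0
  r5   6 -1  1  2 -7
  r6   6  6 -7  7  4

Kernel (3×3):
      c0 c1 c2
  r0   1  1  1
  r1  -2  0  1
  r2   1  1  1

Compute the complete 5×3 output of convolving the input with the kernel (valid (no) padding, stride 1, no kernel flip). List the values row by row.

-25 -17 -15
-8 5 -1
-39 -27 15
19 36 2
-15 10 4

Output[0,0]: The receptive field on the input at this output position is [5 6 -9 / 1 -3 -9 / -1 -6 -9]. Elementwise product with the kernel and sum: 5·1 + 6·1 + -9·1 + 1·-2 + -9·1 + -1·1 + -6·1 + -9·1.
Output[0,1]: The receptive field on the input at this output position is [6 -9 -2 / -3 -9 -6 / -6 -9 3]. Elementwise product with the kernel and sum: 6·1 + -9·1 + -2·1 + -3·-2 + -6·1 + -6·1 + -9·1 + 3·1.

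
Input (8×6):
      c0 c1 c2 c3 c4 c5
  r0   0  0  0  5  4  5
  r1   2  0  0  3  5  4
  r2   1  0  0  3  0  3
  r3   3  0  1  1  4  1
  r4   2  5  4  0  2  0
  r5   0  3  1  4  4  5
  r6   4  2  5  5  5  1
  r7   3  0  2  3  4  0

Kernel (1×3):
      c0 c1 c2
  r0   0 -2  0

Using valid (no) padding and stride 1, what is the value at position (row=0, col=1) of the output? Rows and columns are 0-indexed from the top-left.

0

The receptive field on the input at this output position is [0 0 5]. Elementwise product with the kernel and sum: 0·-2.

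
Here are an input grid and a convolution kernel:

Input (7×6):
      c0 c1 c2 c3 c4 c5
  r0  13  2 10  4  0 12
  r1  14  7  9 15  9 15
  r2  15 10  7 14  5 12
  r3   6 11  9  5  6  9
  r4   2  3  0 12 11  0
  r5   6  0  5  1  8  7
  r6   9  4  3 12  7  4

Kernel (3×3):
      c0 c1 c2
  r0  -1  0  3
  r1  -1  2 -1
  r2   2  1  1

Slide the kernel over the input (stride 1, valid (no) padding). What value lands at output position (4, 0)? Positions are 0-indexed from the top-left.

The receptive field on the input at this output position is [2 3 0 / 6 0 5 / 9 4 3]. Elementwise product with the kernel and sum: 2·-1 + 0·3 + 6·-1 + 0·2 + 5·-1 + 9·2 + 4·1 + 3·1.

12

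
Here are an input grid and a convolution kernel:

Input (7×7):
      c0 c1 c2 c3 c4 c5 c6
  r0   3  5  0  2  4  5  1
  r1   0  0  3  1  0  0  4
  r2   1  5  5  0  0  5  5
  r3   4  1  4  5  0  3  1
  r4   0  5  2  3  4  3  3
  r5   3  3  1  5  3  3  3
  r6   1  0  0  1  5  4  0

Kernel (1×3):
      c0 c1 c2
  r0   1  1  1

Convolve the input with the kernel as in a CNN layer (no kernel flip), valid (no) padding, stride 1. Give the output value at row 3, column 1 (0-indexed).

10

The receptive field on the input at this output position is [1 4 5]. Elementwise product with the kernel and sum: 1·1 + 4·1 + 5·1.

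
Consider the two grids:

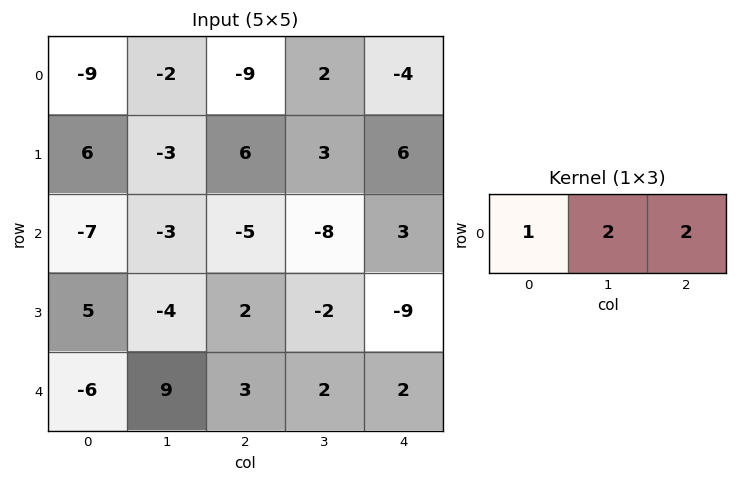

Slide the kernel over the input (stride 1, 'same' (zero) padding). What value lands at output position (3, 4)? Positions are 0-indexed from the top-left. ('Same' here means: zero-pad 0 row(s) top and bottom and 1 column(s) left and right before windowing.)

The receptive field on the zero-padded input at this output position is [-2 -9 0]. Elementwise product with the kernel and sum: -2·1 + -9·2 + 0·2.

-20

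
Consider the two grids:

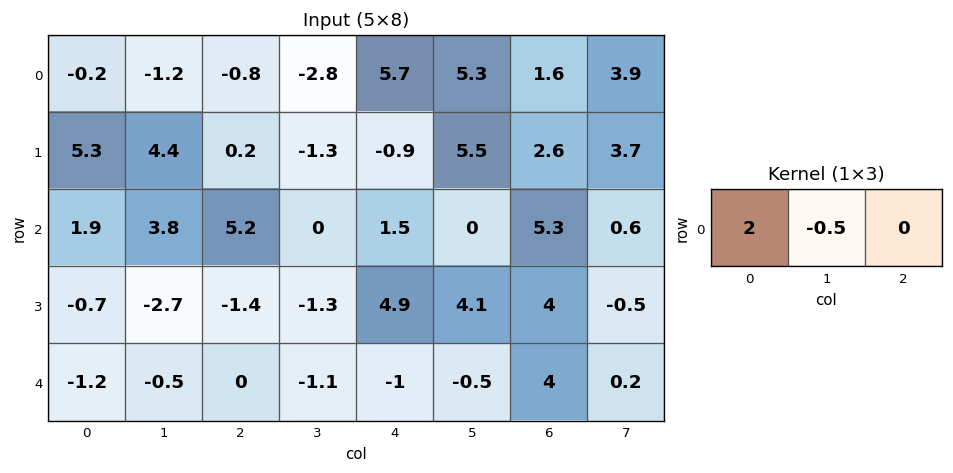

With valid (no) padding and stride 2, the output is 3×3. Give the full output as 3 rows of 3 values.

0.2 -0.2 8.75
1.9 10.4 3
-2.15 0.55 -1.75

Output[0,0]: The receptive field on the input at this output position is [-0.2 -1.2 -0.8]. Elementwise product with the kernel and sum: -0.2·2 + -1.2·-0.5.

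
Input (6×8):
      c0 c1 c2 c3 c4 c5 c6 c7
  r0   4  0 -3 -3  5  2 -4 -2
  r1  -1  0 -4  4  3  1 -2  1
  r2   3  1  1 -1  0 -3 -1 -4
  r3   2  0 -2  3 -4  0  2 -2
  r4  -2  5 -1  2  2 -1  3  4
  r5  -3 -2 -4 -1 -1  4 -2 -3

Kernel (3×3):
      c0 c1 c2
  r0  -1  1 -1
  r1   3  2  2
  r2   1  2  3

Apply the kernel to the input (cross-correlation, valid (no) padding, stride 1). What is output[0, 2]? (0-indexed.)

-4

The receptive field on the input at this output position is [-3 -3 5 / -4 4 3 / 1 -1 0]. Elementwise product with the kernel and sum: -3·-1 + -3·1 + 5·-1 + -4·3 + 4·2 + 3·2 + 1·1 + -1·2 + 0·3.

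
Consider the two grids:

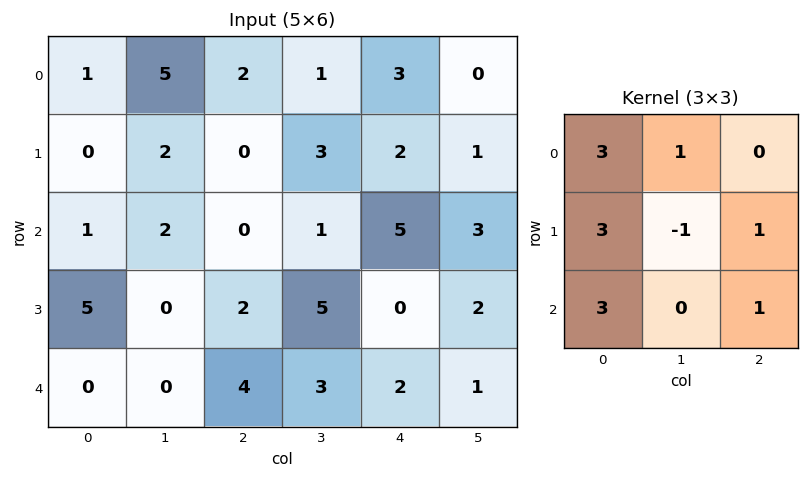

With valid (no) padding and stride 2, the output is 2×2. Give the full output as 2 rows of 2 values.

Output[0,0]: The receptive field on the input at this output position is [1 5 2 / 0 2 0 / 1 2 0]. Elementwise product with the kernel and sum: 1·3 + 5·1 + 0·3 + 2·-1 + 0·1 + 1·3 + 0·1.
Output[0,1]: The receptive field on the input at this output position is [2 1 3 / 0 3 2 / 0 1 5]. Elementwise product with the kernel and sum: 2·3 + 1·1 + 0·3 + 3·-1 + 2·1 + 0·3 + 5·1.

9 11
26 16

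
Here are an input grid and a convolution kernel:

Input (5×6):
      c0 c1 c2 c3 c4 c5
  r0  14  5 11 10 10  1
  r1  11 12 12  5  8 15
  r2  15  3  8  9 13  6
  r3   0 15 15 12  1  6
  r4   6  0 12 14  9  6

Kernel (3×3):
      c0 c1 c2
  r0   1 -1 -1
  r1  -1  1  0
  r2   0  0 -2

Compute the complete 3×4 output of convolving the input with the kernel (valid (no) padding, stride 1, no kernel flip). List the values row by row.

-17 -34 -42 -10
-55 -24 -2 -26
-5 -42 -35 -33

Output[0,0]: The receptive field on the input at this output position is [14 5 11 / 11 12 12 / 15 3 8]. Elementwise product with the kernel and sum: 14·1 + 5·-1 + 11·-1 + 11·-1 + 12·1 + 8·-2.
Output[0,1]: The receptive field on the input at this output position is [5 11 10 / 12 12 5 / 3 8 9]. Elementwise product with the kernel and sum: 5·1 + 11·-1 + 10·-1 + 12·-1 + 12·1 + 9·-2.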